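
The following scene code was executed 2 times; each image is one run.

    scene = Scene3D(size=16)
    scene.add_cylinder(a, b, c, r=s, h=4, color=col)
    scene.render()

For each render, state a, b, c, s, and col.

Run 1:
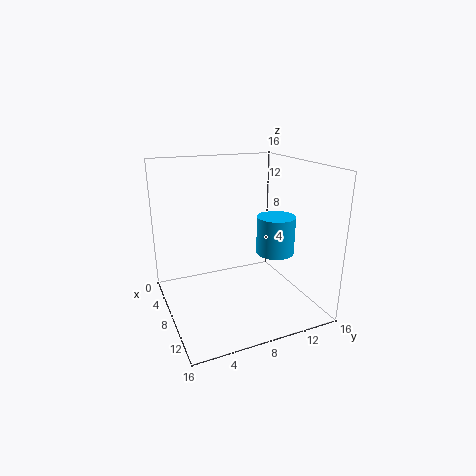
a = 11; b = 11; c = 7; s = 2; col = 'deepskyblue'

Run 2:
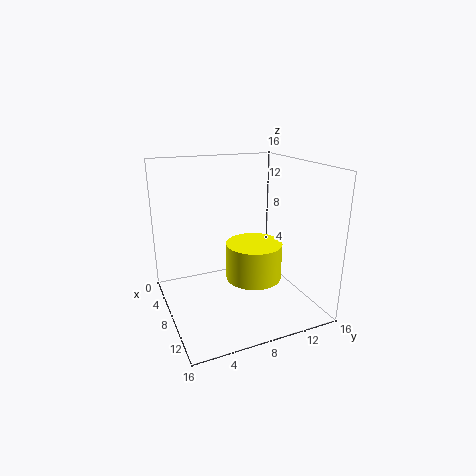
a = 10; b = 9; c = 4; s = 3; col = 'yellow'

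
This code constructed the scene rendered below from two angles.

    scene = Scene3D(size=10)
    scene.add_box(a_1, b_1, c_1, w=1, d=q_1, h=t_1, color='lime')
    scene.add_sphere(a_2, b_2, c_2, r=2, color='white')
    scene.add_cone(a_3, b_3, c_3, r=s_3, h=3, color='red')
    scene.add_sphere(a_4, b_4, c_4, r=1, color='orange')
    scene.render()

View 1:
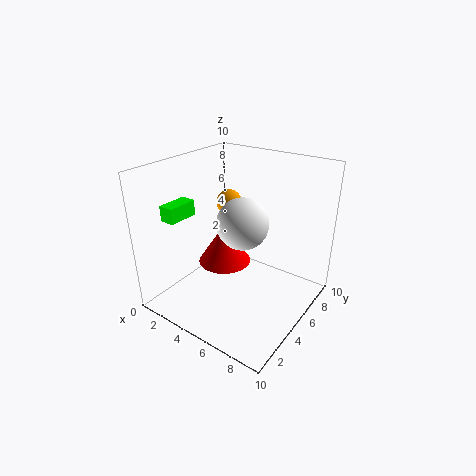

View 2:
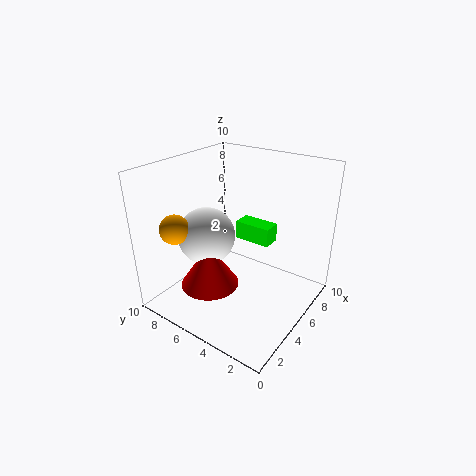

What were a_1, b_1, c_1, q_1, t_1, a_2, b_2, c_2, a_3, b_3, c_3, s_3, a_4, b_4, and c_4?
a_1 = 2, b_1 = 1, c_1 = 7, q_1 = 2, t_1 = 1, a_2 = 4, b_2 = 7, c_2 = 5, a_3 = 3, b_3 = 6, c_3 = 2, s_3 = 2, a_4 = 2, b_4 = 8, c_4 = 6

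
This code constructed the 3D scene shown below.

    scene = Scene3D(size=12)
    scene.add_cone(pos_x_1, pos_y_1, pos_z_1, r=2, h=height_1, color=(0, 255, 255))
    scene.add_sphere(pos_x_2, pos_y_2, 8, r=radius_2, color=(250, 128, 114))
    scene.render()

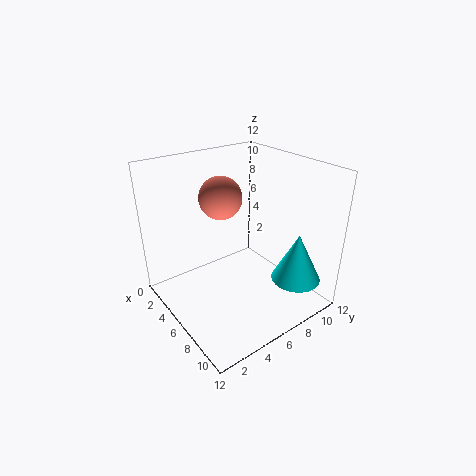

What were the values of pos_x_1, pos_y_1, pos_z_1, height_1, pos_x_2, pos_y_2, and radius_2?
pos_x_1 = 10
pos_y_1 = 9
pos_z_1 = 3
height_1 = 4
pos_x_2 = 2
pos_y_2 = 7
radius_2 = 2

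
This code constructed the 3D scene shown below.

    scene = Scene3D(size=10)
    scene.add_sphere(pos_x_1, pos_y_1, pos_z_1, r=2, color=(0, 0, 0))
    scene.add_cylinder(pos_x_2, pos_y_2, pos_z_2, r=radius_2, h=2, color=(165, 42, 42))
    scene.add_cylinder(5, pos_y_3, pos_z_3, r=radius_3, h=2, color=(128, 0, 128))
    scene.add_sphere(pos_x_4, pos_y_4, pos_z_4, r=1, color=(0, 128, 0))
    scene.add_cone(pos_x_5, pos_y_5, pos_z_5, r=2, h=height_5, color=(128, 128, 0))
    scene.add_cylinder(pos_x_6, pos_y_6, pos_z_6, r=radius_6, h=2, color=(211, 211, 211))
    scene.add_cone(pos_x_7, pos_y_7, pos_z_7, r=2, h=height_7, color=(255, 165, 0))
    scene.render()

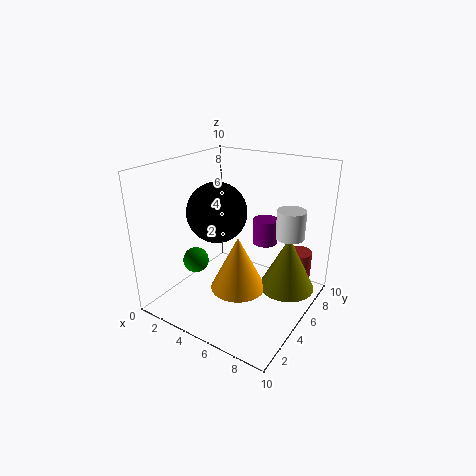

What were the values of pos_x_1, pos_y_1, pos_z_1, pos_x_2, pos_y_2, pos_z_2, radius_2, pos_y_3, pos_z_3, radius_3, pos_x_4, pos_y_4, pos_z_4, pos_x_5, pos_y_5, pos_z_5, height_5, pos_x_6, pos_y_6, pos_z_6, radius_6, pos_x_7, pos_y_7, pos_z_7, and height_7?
pos_x_1 = 4
pos_y_1 = 4
pos_z_1 = 7
pos_x_2 = 8
pos_y_2 = 9
pos_z_2 = 1
radius_2 = 1
pos_y_3 = 9
pos_z_3 = 3
radius_3 = 1
pos_x_4 = 1
pos_y_4 = 5
pos_z_4 = 2
pos_x_5 = 8
pos_y_5 = 7
pos_z_5 = 1
height_5 = 4
pos_x_6 = 8
pos_y_6 = 7
pos_z_6 = 5
radius_6 = 1
pos_x_7 = 5
pos_y_7 = 5
pos_z_7 = 1
height_7 = 4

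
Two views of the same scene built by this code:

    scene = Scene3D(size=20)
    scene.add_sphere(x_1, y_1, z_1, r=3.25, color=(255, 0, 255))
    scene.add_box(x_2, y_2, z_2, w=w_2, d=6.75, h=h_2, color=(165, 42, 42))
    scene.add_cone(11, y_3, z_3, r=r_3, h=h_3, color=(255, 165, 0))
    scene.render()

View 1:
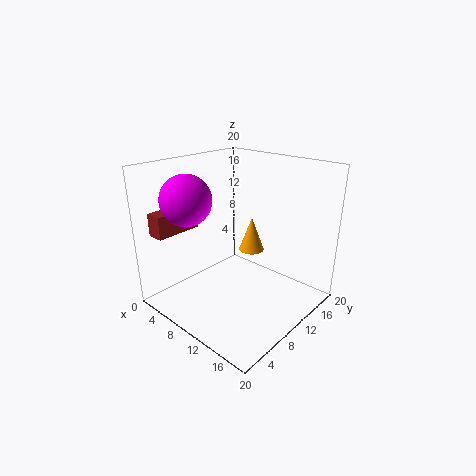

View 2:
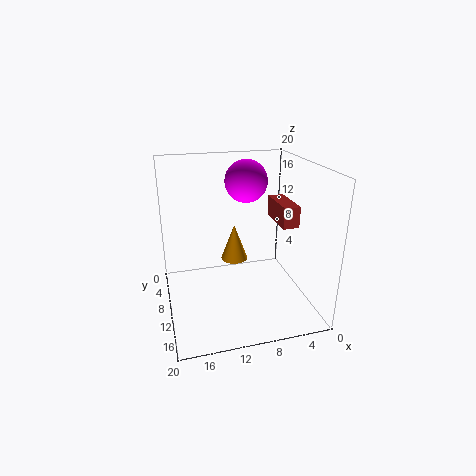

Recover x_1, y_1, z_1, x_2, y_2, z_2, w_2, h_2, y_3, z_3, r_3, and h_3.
x_1 = 7
y_1 = 3.75
z_1 = 16.25
x_2 = 0.25
y_2 = 2.25
z_2 = 10
w_2 = 2.5
h_2 = 3.25
y_3 = 11.75
z_3 = 8
r_3 = 1.75
h_3 = 4.75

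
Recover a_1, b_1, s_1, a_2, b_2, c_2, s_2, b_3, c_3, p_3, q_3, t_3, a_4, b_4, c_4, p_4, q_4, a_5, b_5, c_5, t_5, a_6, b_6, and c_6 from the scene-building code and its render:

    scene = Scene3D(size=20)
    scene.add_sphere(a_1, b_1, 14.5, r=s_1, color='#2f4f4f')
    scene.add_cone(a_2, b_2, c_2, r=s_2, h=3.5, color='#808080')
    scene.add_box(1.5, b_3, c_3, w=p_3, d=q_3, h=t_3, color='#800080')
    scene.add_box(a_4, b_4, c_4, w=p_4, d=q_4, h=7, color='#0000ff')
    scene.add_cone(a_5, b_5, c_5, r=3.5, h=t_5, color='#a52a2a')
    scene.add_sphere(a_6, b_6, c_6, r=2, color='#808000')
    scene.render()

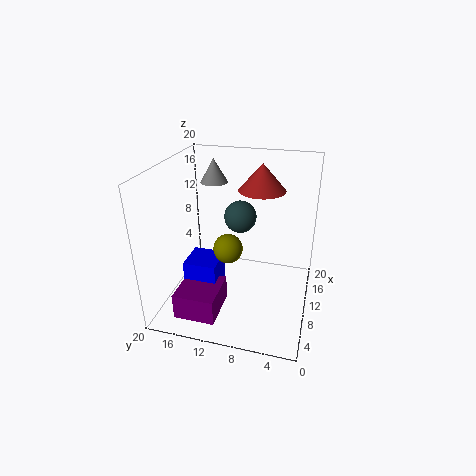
a_1 = 7.5, b_1 = 9, s_1 = 2, a_2 = 15, b_2 = 15, c_2 = 16, s_2 = 2, b_3 = 11, c_3 = 1.5, p_3 = 6, q_3 = 5.5, t_3 = 3.5, a_4 = 5.5, b_4 = 12, c_4 = 0.5, p_4 = 4.5, q_4 = 4.5, a_5 = 16, b_5 = 8, c_5 = 15, t_5 = 4, a_6 = 8.5, b_6 = 11, c_6 = 9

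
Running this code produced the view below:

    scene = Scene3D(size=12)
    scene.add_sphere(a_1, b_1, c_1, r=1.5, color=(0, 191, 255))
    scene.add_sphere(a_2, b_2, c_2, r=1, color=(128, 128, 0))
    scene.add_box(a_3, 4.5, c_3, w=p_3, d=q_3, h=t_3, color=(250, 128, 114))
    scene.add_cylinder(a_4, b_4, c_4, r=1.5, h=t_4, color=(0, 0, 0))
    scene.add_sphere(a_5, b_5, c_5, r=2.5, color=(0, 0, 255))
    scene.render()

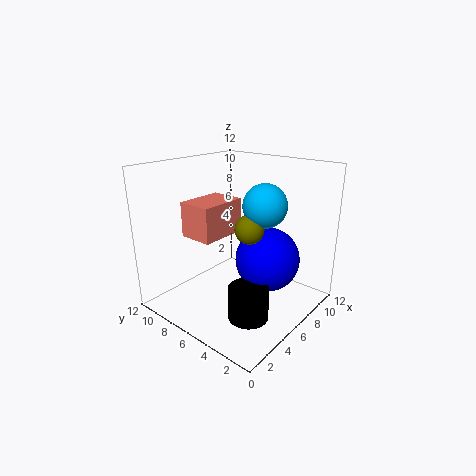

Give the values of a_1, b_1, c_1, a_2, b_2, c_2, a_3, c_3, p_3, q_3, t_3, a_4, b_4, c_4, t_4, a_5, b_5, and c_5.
a_1 = 4, b_1 = 2, c_1 = 10, a_2 = 3, b_2 = 2.5, c_2 = 8.5, a_3 = 1, c_3 = 7.5, p_3 = 3.5, q_3 = 2.5, t_3 = 2.5, a_4 = 3, b_4 = 2.5, c_4 = 1.5, t_4 = 2.5, a_5 = 6, b_5 = 3, c_5 = 5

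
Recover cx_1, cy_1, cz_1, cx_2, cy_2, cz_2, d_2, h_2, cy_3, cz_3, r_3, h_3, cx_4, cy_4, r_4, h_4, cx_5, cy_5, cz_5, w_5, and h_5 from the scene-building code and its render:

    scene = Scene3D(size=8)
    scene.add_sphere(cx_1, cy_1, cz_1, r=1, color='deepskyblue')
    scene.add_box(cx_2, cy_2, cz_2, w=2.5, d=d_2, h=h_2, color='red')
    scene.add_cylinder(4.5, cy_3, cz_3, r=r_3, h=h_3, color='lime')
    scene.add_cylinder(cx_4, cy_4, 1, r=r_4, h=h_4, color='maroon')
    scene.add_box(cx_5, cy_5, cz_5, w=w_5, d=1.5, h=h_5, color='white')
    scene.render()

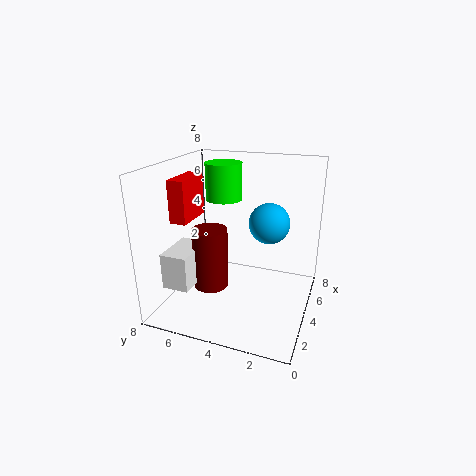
cx_1 = 3
cy_1 = 2
cz_1 = 5.5
cx_2 = 3.5
cy_2 = 7
cz_2 = 4.5
d_2 = 1
h_2 = 2.5
cy_3 = 5
cz_3 = 6
r_3 = 1
h_3 = 2
cx_4 = 3.5
cy_4 = 5.5
r_4 = 1
h_4 = 3.5
cx_5 = 1.5
cy_5 = 6
cz_5 = 1.5
w_5 = 2.5
h_5 = 2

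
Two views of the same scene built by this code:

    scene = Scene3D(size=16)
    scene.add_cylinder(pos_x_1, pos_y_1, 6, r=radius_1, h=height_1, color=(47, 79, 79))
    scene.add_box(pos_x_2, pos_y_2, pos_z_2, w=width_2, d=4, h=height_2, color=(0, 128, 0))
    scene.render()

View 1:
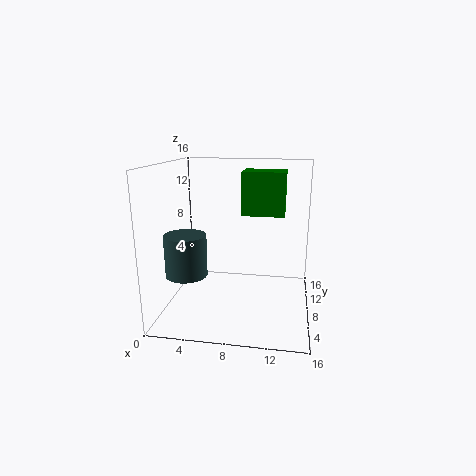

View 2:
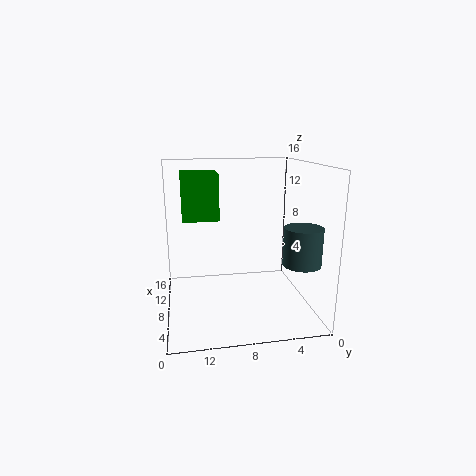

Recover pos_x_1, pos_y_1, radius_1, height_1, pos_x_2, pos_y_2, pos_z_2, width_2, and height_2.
pos_x_1 = 4
pos_y_1 = 2
radius_1 = 2
height_1 = 4
pos_x_2 = 8
pos_y_2 = 10
pos_z_2 = 10
width_2 = 5
height_2 = 5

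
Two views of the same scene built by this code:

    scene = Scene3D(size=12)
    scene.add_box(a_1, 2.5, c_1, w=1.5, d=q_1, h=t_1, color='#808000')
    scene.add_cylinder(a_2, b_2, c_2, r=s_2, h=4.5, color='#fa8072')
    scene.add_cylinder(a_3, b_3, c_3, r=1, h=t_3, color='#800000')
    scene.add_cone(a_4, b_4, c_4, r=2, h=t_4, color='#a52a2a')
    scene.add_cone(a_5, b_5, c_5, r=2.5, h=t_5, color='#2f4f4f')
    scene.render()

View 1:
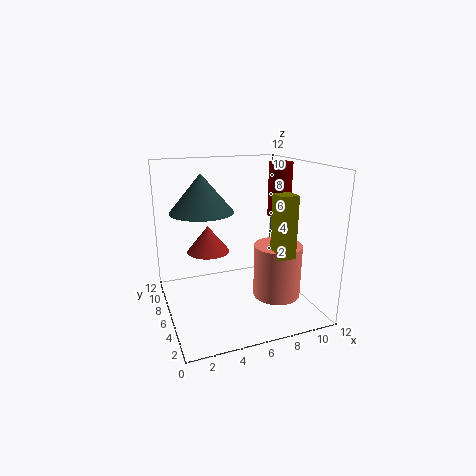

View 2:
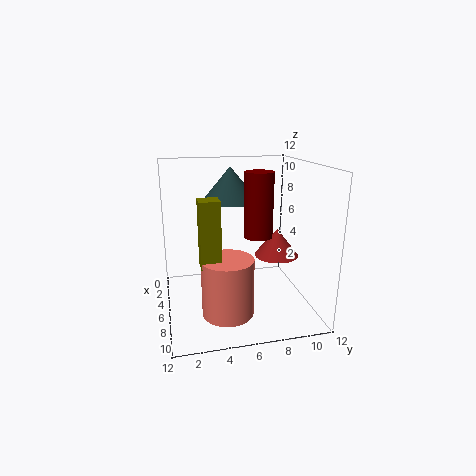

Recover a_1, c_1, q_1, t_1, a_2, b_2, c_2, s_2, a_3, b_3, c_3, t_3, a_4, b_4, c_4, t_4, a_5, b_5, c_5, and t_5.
a_1 = 8; c_1 = 5; q_1 = 1.5; t_1 = 5; a_2 = 9; b_2 = 4.5; c_2 = 1; s_2 = 2; a_3 = 10; b_3 = 6.5; c_3 = 7.5; t_3 = 4.5; a_4 = 4.5; b_4 = 10; c_4 = 3.5; t_4 = 2.5; a_5 = 3; b_5 = 6; c_5 = 8.5; t_5 = 3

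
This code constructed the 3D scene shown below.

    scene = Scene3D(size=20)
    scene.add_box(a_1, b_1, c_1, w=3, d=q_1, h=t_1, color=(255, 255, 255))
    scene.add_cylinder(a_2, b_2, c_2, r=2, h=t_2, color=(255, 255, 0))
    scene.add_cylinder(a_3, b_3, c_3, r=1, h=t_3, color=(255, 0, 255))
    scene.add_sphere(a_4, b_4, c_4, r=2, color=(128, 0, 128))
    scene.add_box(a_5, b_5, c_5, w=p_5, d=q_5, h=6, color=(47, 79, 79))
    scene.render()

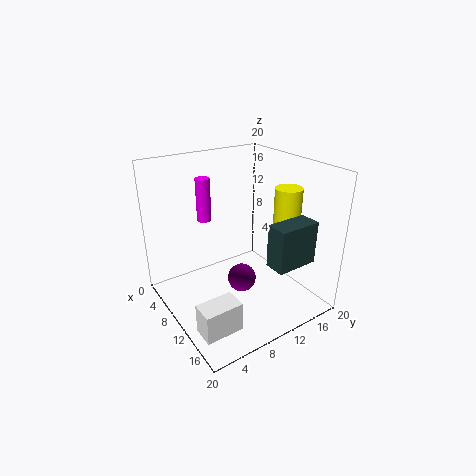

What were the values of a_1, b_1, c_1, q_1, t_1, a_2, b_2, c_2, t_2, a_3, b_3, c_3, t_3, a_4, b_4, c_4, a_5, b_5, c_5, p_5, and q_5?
a_1 = 14, b_1 = 1, c_1 = 1, q_1 = 5, t_1 = 4, a_2 = 11, b_2 = 18, c_2 = 9, t_2 = 7, a_3 = 6, b_3 = 7, c_3 = 12, t_3 = 6, a_4 = 11, b_4 = 10, c_4 = 4, a_5 = 14, b_5 = 12, c_5 = 7, p_5 = 3, q_5 = 6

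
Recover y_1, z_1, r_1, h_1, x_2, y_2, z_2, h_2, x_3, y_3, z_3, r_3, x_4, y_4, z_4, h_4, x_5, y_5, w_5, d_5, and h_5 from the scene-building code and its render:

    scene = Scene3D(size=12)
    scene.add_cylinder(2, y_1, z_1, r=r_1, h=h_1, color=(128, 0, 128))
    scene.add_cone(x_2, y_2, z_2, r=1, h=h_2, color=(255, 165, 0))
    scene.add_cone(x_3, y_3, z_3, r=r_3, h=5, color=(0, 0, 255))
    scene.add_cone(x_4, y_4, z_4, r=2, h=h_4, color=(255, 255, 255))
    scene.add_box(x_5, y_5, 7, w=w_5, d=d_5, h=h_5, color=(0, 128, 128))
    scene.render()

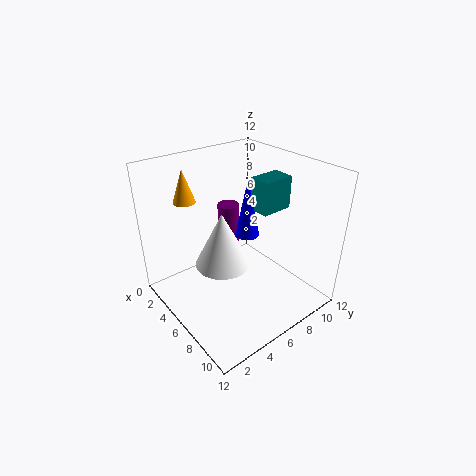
y_1 = 8, z_1 = 1, r_1 = 1, h_1 = 6, x_2 = 1, y_2 = 4, z_2 = 8, h_2 = 3, x_3 = 6, y_3 = 7, z_3 = 6, r_3 = 1, x_4 = 8, y_4 = 3, z_4 = 6, h_4 = 4, x_5 = 4, y_5 = 9, w_5 = 2, d_5 = 3, h_5 = 3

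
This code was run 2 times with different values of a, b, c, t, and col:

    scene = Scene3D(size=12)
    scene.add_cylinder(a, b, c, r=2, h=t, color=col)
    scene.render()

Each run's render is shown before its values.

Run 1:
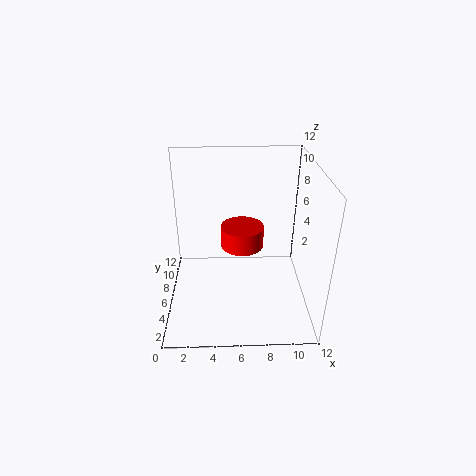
a = 6.5, b = 9, c = 3.5, t = 2, col = 'red'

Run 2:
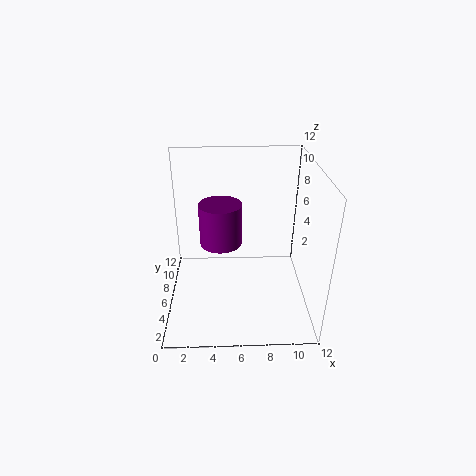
a = 4.5, b = 9.5, c = 3.5, t = 4, col = 'purple'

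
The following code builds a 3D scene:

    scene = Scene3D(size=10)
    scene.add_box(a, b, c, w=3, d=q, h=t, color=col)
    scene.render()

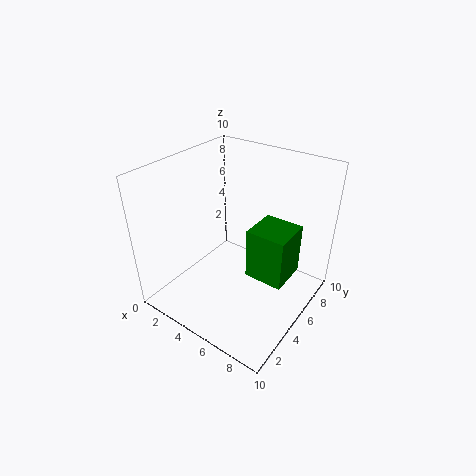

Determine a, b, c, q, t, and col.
a = 5; b = 6; c = 1; q = 3; t = 4; col = 'green'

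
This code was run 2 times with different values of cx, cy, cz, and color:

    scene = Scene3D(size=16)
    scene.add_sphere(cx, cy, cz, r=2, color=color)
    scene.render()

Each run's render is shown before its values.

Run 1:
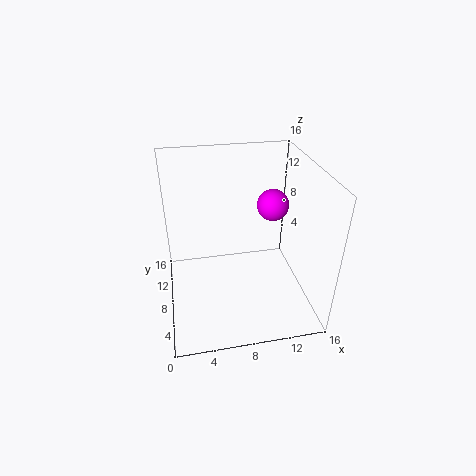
cx = 13.5, cy = 13, cz = 9, color = 'magenta'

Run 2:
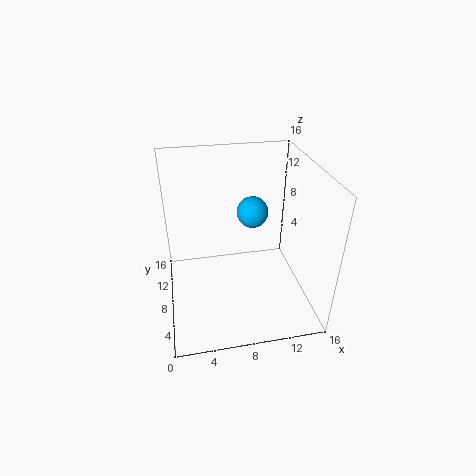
cx = 11, cy = 13.5, cz = 8, color = 'deepskyblue'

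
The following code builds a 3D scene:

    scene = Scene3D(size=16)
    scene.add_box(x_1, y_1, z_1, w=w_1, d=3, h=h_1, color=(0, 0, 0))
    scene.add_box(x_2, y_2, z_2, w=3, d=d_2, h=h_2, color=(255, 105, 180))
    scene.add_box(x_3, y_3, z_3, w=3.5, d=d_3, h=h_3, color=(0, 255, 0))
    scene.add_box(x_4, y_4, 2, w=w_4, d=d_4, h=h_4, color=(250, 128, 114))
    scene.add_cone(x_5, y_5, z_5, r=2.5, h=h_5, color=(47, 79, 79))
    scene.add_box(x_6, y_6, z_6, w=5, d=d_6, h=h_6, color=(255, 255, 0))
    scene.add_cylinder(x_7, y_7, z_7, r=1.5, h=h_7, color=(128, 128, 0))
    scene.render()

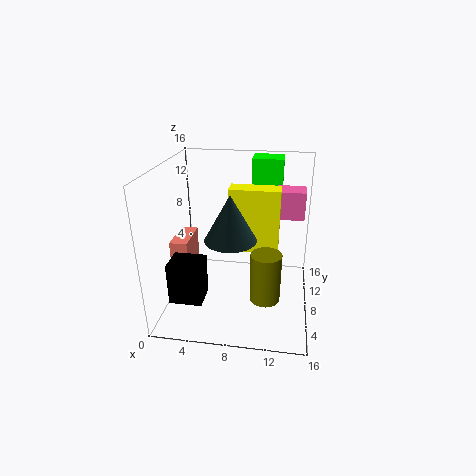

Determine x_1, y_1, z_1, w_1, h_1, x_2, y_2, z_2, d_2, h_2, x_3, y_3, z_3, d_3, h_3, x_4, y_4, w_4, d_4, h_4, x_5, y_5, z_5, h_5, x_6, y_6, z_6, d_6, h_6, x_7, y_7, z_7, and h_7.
x_1 = 1.5
y_1 = 2.5
z_1 = 2.5
w_1 = 3.5
h_1 = 4.5
x_2 = 12
y_2 = 8
z_2 = 10.5
d_2 = 2.5
h_2 = 3
x_3 = 9
y_3 = 11.5
z_3 = 12
d_3 = 3
h_3 = 4
x_4 = 0.5
y_4 = 6.5
w_4 = 2
d_4 = 4.5
h_4 = 5.5
x_5 = 8
y_5 = 3.5
z_5 = 10
h_5 = 4.5
x_6 = 7.5
y_6 = 5
z_6 = 8
d_6 = 2
h_6 = 6.5
x_7 = 11.5
y_7 = 3
z_7 = 4
h_7 = 5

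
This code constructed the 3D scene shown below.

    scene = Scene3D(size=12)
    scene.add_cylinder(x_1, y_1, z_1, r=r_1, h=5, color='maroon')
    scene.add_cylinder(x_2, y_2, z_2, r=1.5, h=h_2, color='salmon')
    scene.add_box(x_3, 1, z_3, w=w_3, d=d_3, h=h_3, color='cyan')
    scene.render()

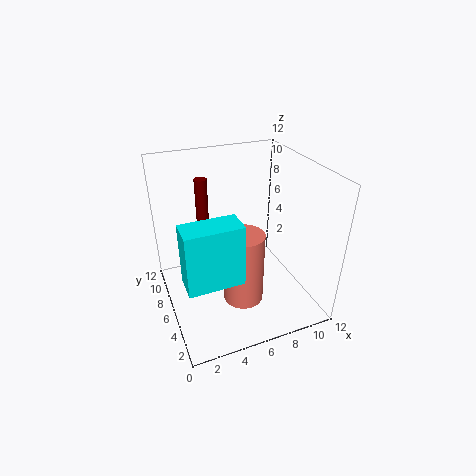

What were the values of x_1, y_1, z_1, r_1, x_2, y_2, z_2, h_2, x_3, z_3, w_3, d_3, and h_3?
x_1 = 3.5, y_1 = 7.5, z_1 = 6, r_1 = 0.5, x_2 = 5, y_2 = 2.5, z_2 = 3, h_2 = 5.5, x_3 = 0.5, z_3 = 5.5, w_3 = 4, d_3 = 2, h_3 = 4.5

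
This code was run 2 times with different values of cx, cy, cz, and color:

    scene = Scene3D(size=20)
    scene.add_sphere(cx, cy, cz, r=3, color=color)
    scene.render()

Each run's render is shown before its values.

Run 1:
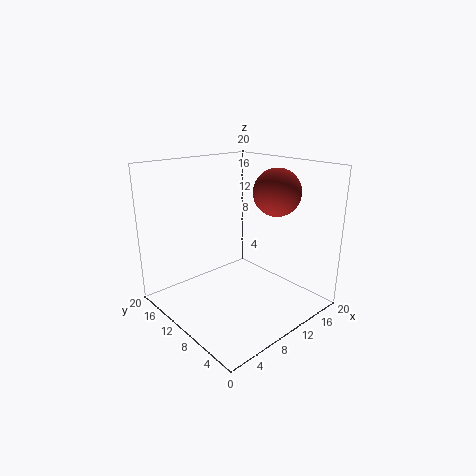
cx = 12
cy = 5
cz = 17
color = 'brown'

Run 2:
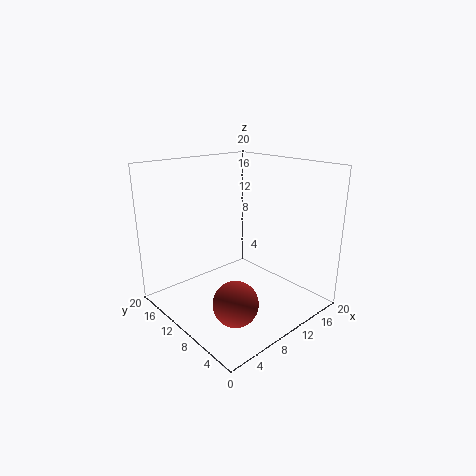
cx = 6
cy = 6
cz = 3
color = 'brown'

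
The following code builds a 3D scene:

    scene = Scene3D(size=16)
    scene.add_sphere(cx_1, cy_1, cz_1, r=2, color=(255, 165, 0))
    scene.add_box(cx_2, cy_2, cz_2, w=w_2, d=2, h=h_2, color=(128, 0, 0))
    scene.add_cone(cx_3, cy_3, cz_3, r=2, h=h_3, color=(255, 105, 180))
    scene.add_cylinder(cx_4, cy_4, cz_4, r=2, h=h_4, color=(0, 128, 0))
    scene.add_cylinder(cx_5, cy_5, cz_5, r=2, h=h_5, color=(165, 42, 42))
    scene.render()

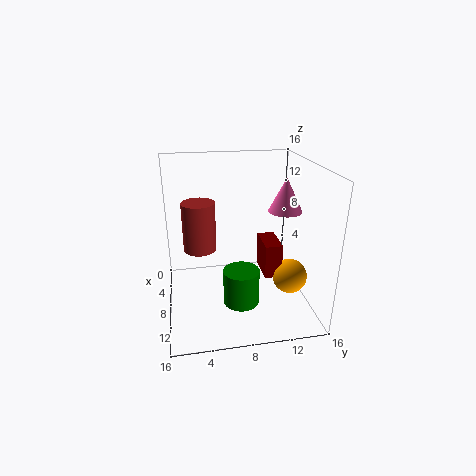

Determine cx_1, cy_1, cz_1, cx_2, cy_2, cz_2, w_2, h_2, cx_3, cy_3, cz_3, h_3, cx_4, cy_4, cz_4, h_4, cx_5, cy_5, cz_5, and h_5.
cx_1 = 9; cy_1 = 14; cz_1 = 3; cx_2 = 5; cy_2 = 11; cz_2 = 3; w_2 = 4; h_2 = 4; cx_3 = 6; cy_3 = 14; cz_3 = 10; h_3 = 4; cx_4 = 10; cy_4 = 8; cz_4 = 1; h_4 = 4; cx_5 = 4; cy_5 = 4; cz_5 = 5; h_5 = 6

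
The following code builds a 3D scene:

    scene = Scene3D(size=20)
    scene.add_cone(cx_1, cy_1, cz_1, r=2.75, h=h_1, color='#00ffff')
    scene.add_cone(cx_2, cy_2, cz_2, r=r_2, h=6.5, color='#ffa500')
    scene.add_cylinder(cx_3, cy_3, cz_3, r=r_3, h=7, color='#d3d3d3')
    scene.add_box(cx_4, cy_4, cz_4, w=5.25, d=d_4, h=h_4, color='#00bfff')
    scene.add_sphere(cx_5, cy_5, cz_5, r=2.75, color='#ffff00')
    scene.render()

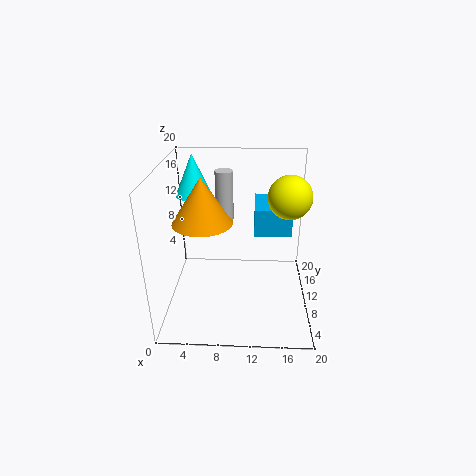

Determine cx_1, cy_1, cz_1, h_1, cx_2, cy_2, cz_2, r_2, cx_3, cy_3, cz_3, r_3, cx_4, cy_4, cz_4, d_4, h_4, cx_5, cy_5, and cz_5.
cx_1 = 3; cy_1 = 16.5; cz_1 = 13.75; h_1 = 6.25; cx_2 = 5; cy_2 = 11; cz_2 = 11.75; r_2 = 4.25; cx_3 = 8; cy_3 = 12.5; cz_3 = 11.75; r_3 = 1.25; cx_4 = 12.25; cy_4 = 11; cz_4 = 9.75; d_4 = 6.5; h_4 = 4; cx_5 = 16.5; cy_5 = 8.25; cz_5 = 16.75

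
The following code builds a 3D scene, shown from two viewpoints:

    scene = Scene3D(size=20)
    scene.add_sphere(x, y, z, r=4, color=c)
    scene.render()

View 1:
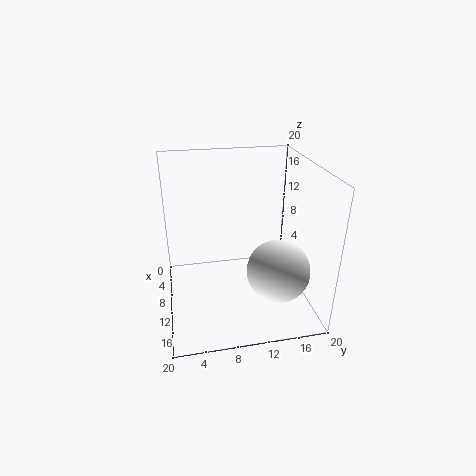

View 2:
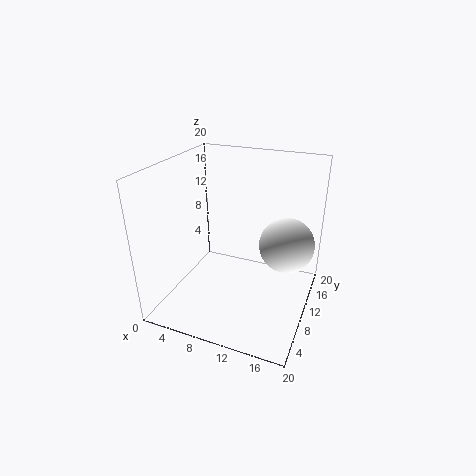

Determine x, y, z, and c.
x = 16; y = 14; z = 8; c = 'white'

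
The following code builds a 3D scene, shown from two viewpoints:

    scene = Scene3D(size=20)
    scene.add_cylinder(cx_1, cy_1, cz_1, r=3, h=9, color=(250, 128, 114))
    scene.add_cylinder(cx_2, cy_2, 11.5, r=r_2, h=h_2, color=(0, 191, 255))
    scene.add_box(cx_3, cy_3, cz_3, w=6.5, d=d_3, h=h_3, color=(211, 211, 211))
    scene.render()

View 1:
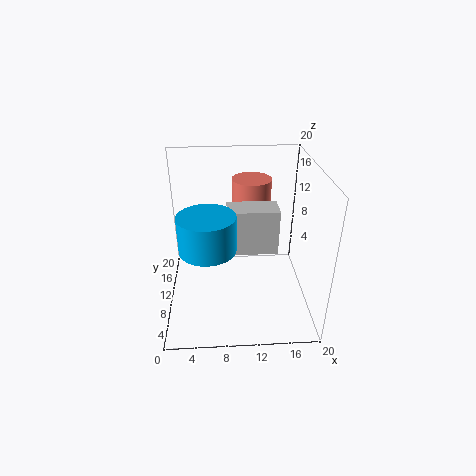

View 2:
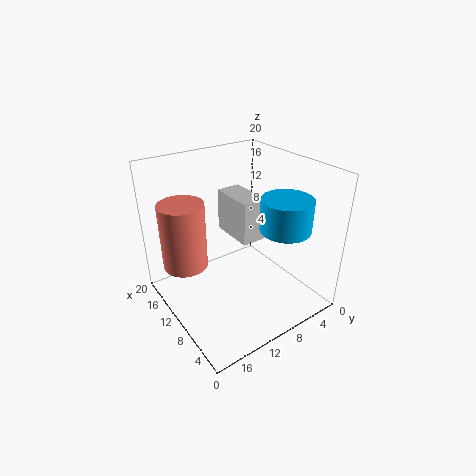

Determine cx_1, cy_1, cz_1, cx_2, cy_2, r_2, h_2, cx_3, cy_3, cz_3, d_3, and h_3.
cx_1 = 12.5, cy_1 = 17, cz_1 = 7, cx_2 = 6, cy_2 = 5, r_2 = 3.5, h_2 = 4.5, cx_3 = 8.5, cy_3 = 6.5, cz_3 = 9.5, d_3 = 3.5, h_3 = 6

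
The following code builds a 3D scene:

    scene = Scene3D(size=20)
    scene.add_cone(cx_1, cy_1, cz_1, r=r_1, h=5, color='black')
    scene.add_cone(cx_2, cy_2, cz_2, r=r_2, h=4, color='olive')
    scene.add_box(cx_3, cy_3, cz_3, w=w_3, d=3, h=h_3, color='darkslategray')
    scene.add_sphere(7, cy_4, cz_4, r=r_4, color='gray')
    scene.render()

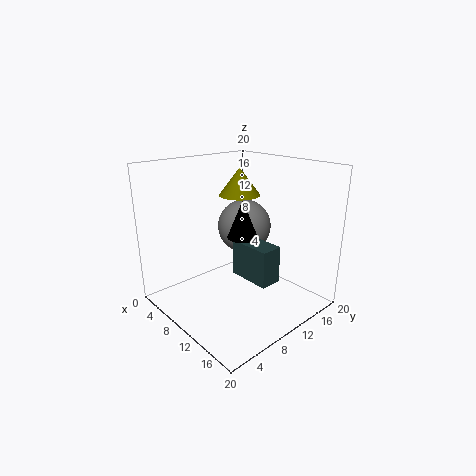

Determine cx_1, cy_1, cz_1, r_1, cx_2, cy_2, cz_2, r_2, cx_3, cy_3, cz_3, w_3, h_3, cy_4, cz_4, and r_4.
cx_1 = 12
cy_1 = 9
cz_1 = 11
r_1 = 2
cx_2 = 7
cy_2 = 13
cz_2 = 15
r_2 = 3
cx_3 = 10
cy_3 = 9
cz_3 = 5
w_3 = 6
h_3 = 5
cy_4 = 14
cz_4 = 10
r_4 = 4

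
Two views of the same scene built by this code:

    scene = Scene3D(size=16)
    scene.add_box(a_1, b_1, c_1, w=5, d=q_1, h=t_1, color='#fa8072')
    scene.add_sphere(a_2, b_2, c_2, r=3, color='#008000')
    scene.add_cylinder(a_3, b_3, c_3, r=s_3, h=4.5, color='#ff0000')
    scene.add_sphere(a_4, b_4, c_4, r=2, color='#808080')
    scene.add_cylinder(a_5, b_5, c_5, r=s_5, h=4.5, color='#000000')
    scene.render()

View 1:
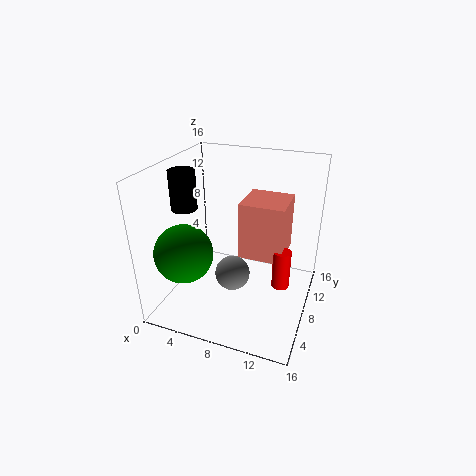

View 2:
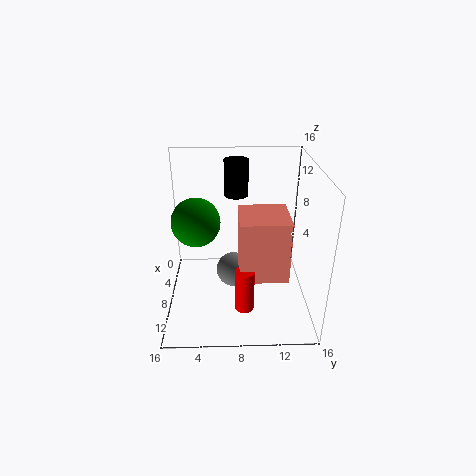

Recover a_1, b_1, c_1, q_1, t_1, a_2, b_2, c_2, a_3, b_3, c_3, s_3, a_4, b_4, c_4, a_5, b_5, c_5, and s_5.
a_1 = 8
b_1 = 8
c_1 = 5.5
q_1 = 5
t_1 = 6.5
a_2 = 4
b_2 = 3
c_2 = 8
a_3 = 13
b_3 = 8.5
c_3 = 2.5
s_3 = 1
a_4 = 7.5
b_4 = 7.5
c_4 = 3.5
a_5 = 1.5
b_5 = 8
c_5 = 10.5
s_5 = 1.5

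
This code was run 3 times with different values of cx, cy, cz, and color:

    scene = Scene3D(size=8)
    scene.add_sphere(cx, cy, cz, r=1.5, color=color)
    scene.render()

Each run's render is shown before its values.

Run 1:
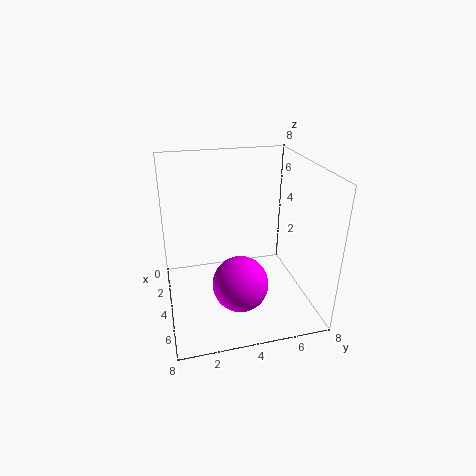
cx = 5.5; cy = 3.75; cz = 2; color = 'magenta'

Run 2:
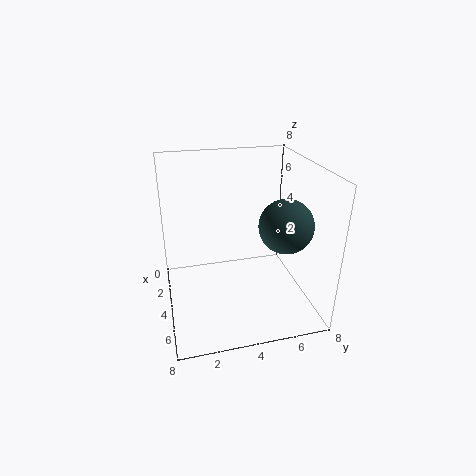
cx = 4.75; cy = 6.5; cz = 4.75; color = 'darkslategray'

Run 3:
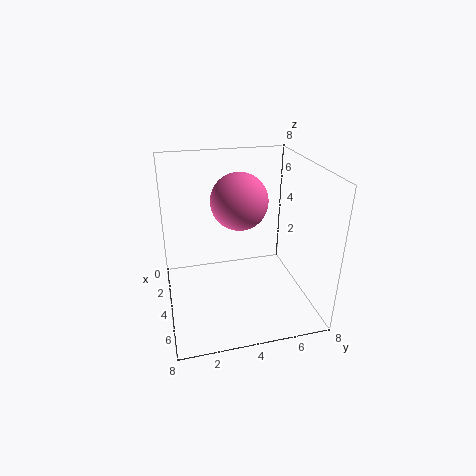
cx = 4.25; cy = 4; cz = 6.25; color = 'hotpink'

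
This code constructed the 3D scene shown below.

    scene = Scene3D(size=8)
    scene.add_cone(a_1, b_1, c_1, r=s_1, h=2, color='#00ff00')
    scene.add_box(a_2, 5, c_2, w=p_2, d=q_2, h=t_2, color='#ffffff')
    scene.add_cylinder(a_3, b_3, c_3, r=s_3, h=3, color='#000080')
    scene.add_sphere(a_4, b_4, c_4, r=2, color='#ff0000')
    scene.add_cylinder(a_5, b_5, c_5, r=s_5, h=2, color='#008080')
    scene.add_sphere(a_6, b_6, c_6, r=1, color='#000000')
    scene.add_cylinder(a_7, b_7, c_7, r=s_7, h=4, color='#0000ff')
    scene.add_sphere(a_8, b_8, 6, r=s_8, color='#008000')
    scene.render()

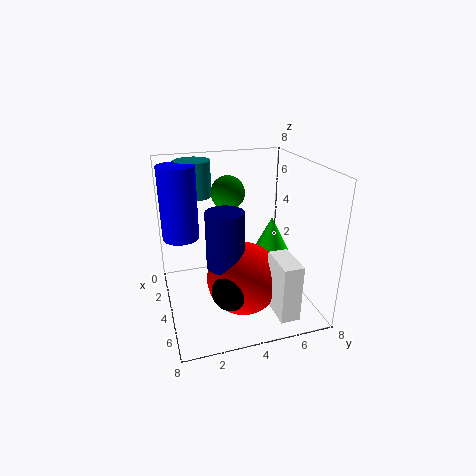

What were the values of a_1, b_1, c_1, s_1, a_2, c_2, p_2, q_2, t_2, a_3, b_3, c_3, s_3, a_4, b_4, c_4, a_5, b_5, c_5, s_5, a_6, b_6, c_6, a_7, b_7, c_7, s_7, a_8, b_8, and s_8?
a_1 = 4; b_1 = 6; c_1 = 3; s_1 = 1; a_2 = 6; c_2 = 1; p_2 = 2; q_2 = 1; t_2 = 3; a_3 = 5; b_3 = 3; c_3 = 3; s_3 = 1; a_4 = 5; b_4 = 4; c_4 = 2; a_5 = 2; b_5 = 2; c_5 = 6; s_5 = 1; a_6 = 6; b_6 = 3; c_6 = 2; a_7 = 3; b_7 = 1; c_7 = 4; s_7 = 1; a_8 = 2; b_8 = 4; s_8 = 1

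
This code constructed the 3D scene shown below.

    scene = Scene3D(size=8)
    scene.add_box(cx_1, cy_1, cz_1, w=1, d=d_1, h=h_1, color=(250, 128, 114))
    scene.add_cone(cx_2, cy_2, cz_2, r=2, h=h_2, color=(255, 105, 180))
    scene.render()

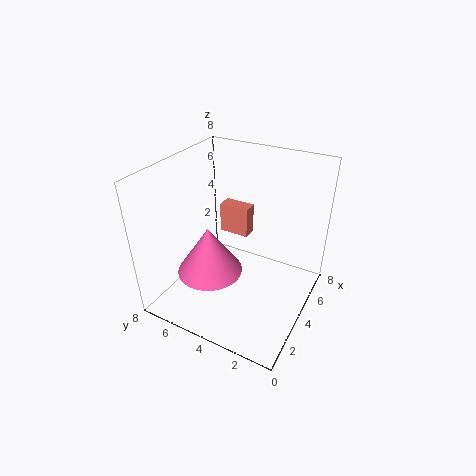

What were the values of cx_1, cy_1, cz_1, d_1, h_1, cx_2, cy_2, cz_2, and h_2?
cx_1 = 7; cy_1 = 5; cz_1 = 2; d_1 = 2; h_1 = 2; cx_2 = 4; cy_2 = 6; cz_2 = 1; h_2 = 3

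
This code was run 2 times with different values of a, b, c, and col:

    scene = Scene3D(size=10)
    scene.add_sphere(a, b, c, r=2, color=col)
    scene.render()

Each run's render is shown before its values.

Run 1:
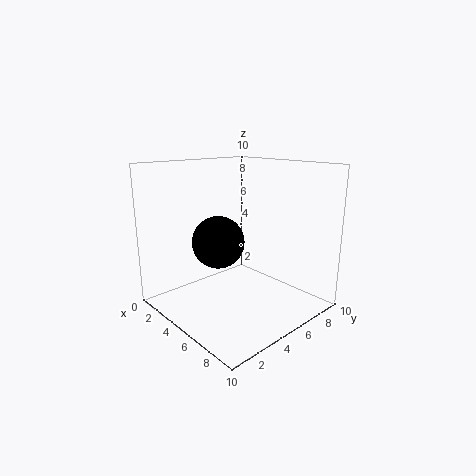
a = 2.5
b = 5.25
c = 4
col = 'black'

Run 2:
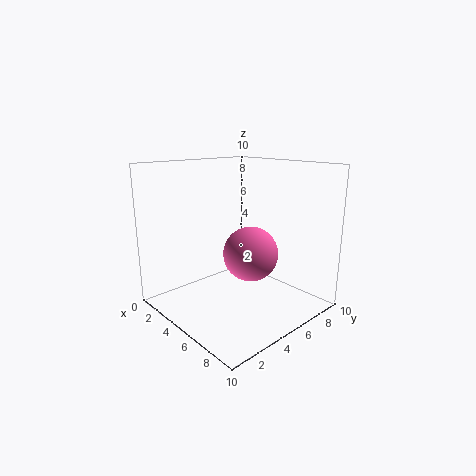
a = 5
b = 6.25
c = 3.5
col = 'hotpink'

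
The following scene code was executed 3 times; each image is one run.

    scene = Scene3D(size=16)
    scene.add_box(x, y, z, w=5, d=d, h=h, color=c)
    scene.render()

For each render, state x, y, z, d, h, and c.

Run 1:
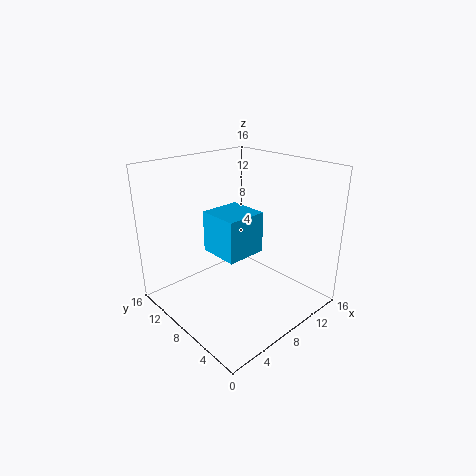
x = 7; y = 8; z = 5; d = 5; h = 5; c = 'deepskyblue'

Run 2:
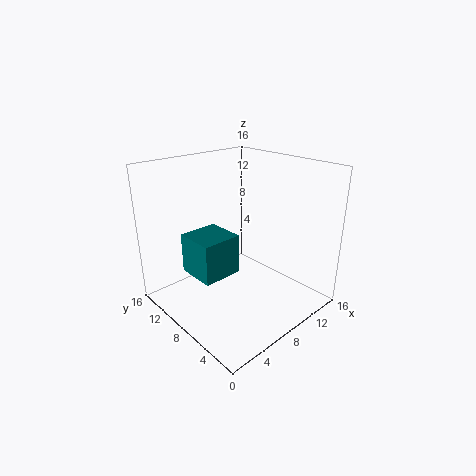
x = 5; y = 10; z = 2; d = 5; h = 5; c = 'teal'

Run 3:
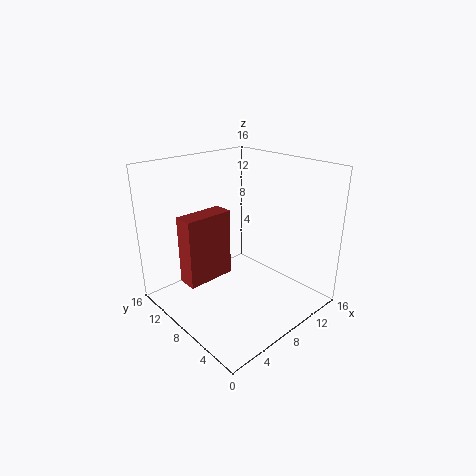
x = 1; y = 7; z = 5; d = 2; h = 7; c = 'brown'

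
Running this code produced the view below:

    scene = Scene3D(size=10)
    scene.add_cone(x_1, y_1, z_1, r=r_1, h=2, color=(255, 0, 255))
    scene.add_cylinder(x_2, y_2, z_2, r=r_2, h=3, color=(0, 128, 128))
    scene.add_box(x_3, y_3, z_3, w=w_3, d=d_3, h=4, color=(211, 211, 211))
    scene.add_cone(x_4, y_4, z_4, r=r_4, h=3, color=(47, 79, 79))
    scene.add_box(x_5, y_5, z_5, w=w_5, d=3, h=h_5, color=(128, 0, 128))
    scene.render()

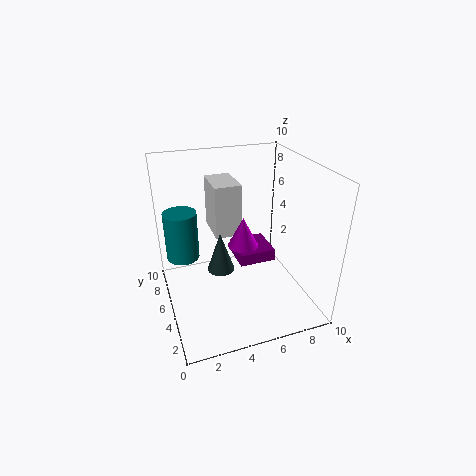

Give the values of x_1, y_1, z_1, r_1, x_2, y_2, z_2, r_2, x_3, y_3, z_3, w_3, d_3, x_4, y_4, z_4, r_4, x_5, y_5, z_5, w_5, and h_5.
x_1 = 5, y_1 = 4, z_1 = 5, r_1 = 1, x_2 = 1, y_2 = 4, z_2 = 5, r_2 = 1, x_3 = 4, y_3 = 7, z_3 = 4, w_3 = 2, d_3 = 3, x_4 = 4, y_4 = 6, z_4 = 2, r_4 = 1, x_5 = 6, y_5 = 7, z_5 = 1, w_5 = 3, h_5 = 1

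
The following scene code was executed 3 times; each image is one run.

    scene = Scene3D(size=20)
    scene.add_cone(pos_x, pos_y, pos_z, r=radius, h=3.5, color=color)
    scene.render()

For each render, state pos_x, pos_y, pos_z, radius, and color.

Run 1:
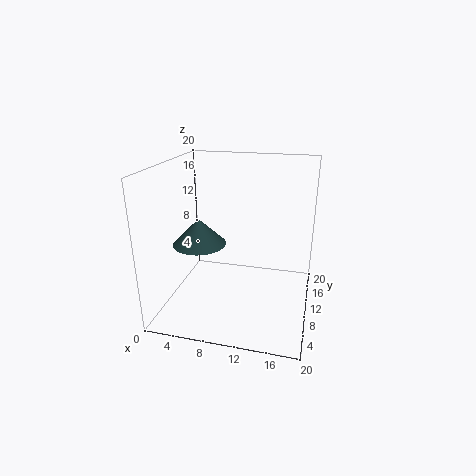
pos_x = 5.5, pos_y = 7, pos_z = 10, radius = 3.5, color = 'darkslategray'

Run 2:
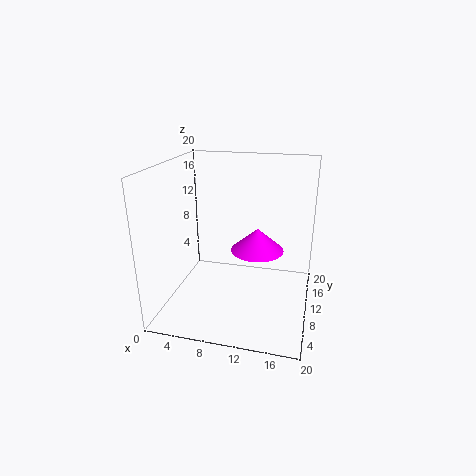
pos_x = 12, pos_y = 14, pos_z = 6.5, radius = 4, color = 'magenta'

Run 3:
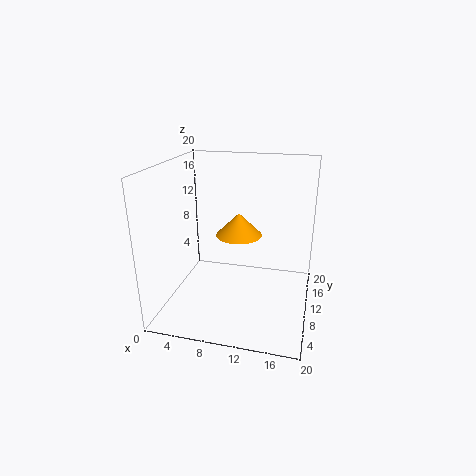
pos_x = 9, pos_y = 14.5, pos_z = 8.5, radius = 3.5, color = 'orange'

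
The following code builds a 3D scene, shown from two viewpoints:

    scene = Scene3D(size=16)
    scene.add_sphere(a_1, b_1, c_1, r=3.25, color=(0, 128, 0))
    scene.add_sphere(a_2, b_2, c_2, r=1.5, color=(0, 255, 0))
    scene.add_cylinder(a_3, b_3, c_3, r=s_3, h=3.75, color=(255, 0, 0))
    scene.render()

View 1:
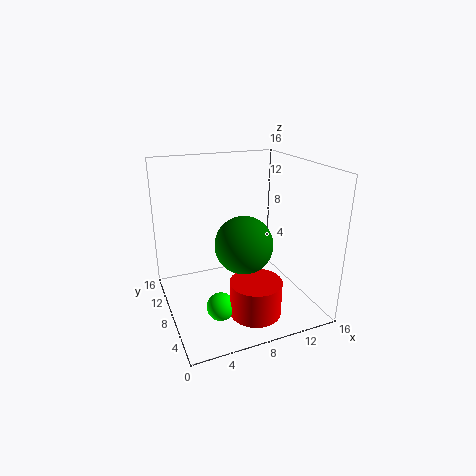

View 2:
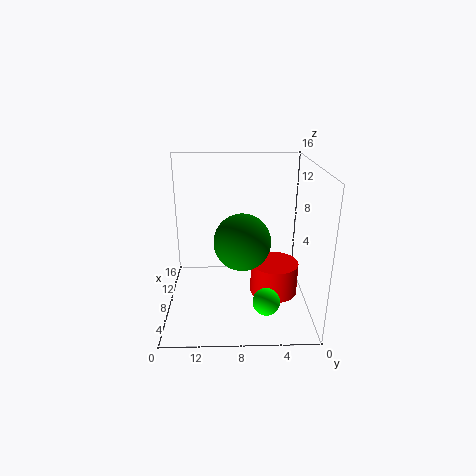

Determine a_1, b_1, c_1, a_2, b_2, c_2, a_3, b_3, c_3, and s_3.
a_1 = 8.5
b_1 = 7.5
c_1 = 7.25
a_2 = 4.75
b_2 = 5
c_2 = 1.75
a_3 = 8.25
b_3 = 3.75
c_3 = 1
s_3 = 2.75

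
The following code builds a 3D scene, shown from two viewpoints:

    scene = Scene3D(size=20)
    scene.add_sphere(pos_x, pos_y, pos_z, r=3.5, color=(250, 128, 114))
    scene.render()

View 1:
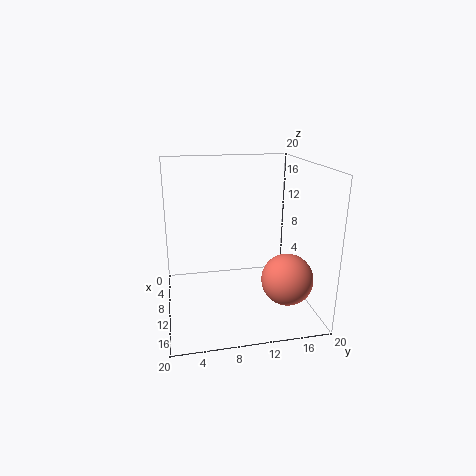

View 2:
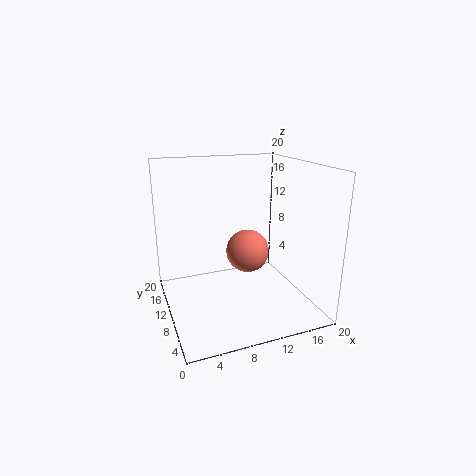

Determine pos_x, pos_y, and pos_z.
pos_x = 14, pos_y = 16, pos_z = 5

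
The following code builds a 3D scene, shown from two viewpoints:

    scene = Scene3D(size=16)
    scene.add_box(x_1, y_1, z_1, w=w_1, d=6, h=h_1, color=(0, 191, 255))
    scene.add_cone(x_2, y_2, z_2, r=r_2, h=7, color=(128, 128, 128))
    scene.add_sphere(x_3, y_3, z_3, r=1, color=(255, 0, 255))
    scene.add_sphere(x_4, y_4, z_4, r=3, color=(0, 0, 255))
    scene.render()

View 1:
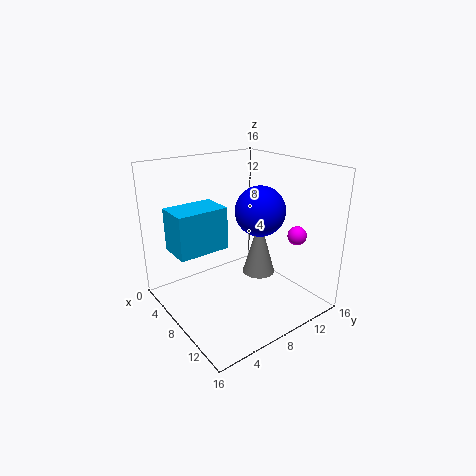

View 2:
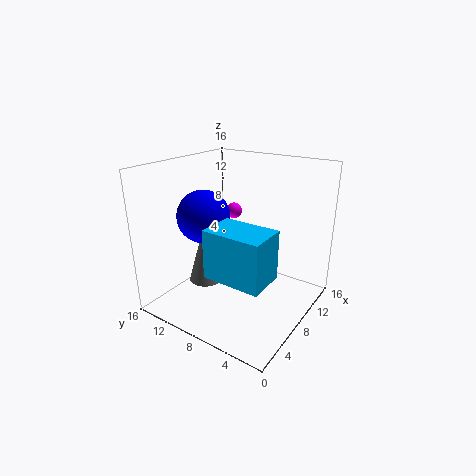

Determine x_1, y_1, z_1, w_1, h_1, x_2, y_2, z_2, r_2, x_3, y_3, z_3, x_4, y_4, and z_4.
x_1 = 2; y_1 = 2; z_1 = 6; w_1 = 4; h_1 = 5; x_2 = 7; y_2 = 12; z_2 = 2; r_2 = 2; x_3 = 13; y_3 = 12; z_3 = 9; x_4 = 7; y_4 = 12; z_4 = 10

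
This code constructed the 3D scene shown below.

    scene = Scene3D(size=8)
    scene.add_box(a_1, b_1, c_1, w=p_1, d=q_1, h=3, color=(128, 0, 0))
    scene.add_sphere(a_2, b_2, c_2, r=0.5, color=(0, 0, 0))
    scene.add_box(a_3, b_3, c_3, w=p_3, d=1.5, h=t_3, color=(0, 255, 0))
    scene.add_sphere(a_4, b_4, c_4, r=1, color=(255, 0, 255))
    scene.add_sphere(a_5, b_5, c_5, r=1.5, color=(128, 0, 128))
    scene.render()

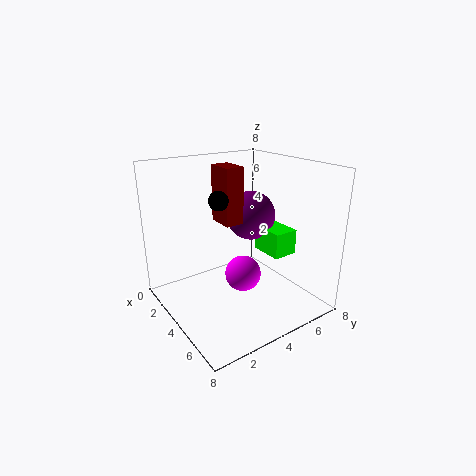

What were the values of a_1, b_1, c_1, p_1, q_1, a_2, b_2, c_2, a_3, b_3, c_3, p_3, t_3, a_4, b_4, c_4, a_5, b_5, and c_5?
a_1 = 3; b_1 = 3; c_1 = 5; p_1 = 1.5; q_1 = 1; a_2 = 4.5; b_2 = 2.5; c_2 = 6.5; a_3 = 3; b_3 = 6; c_3 = 2.5; p_3 = 2; t_3 = 1.5; a_4 = 4.5; b_4 = 4; c_4 = 2; a_5 = 2.5; b_5 = 6; c_5 = 4.5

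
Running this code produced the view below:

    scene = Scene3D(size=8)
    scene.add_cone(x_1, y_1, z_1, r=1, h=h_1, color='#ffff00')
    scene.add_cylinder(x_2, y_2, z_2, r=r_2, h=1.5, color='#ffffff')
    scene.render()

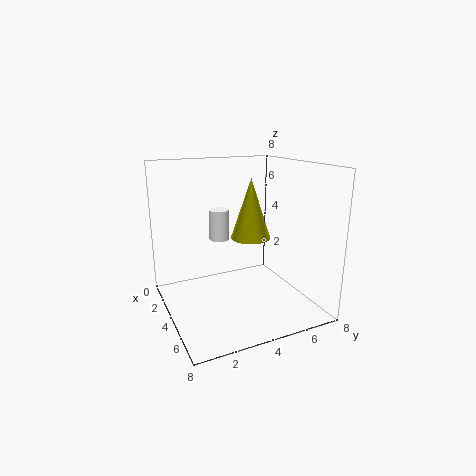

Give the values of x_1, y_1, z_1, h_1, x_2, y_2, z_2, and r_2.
x_1 = 5.5; y_1 = 4; z_1 = 4.5; h_1 = 3; x_2 = 5; y_2 = 2.5; z_2 = 4.5; r_2 = 0.5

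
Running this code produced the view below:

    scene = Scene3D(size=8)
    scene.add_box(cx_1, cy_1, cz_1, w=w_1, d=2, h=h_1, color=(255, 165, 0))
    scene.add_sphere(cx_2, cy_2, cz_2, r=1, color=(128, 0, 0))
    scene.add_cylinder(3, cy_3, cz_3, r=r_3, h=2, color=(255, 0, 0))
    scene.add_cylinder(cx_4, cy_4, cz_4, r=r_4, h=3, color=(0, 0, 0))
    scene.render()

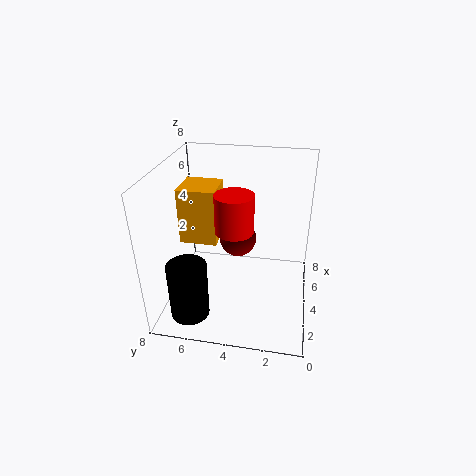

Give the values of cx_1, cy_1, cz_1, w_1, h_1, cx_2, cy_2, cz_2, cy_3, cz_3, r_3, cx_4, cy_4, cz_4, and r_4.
cx_1 = 3
cy_1 = 5
cz_1 = 4
w_1 = 2
h_1 = 3
cx_2 = 4
cy_2 = 4
cz_2 = 4
cy_3 = 4
cz_3 = 5
r_3 = 1
cx_4 = 1
cy_4 = 6
cz_4 = 1
r_4 = 1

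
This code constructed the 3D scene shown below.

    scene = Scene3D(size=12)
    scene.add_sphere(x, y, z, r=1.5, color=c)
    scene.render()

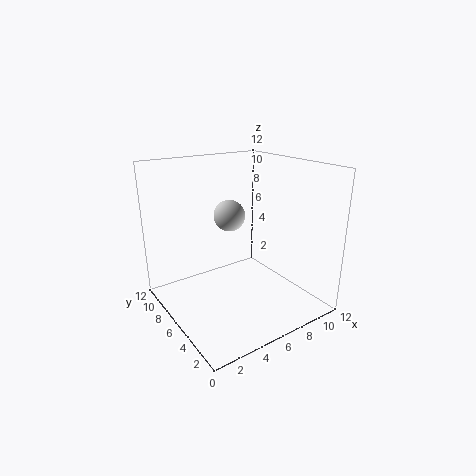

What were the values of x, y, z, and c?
x = 7.75
y = 10
z = 6.5
c = 'lightgray'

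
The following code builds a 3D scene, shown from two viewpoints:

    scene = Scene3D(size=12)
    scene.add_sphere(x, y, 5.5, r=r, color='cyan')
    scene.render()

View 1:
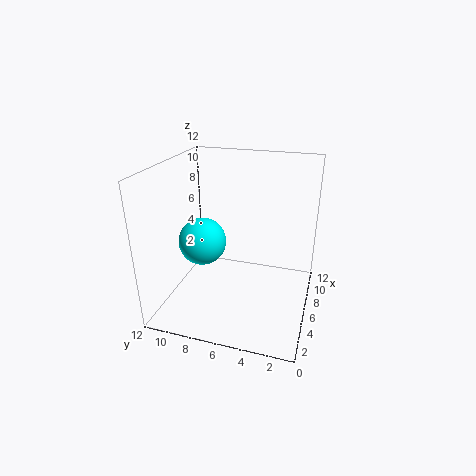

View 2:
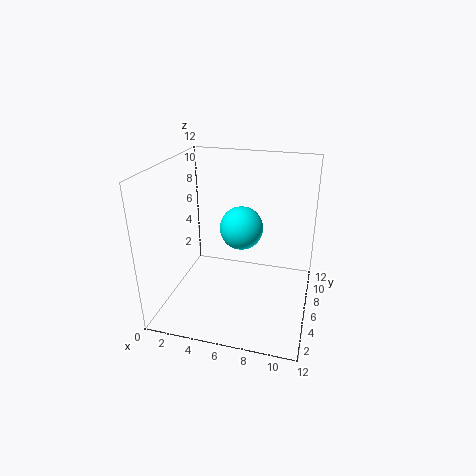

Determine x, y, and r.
x = 5.5
y = 9
r = 2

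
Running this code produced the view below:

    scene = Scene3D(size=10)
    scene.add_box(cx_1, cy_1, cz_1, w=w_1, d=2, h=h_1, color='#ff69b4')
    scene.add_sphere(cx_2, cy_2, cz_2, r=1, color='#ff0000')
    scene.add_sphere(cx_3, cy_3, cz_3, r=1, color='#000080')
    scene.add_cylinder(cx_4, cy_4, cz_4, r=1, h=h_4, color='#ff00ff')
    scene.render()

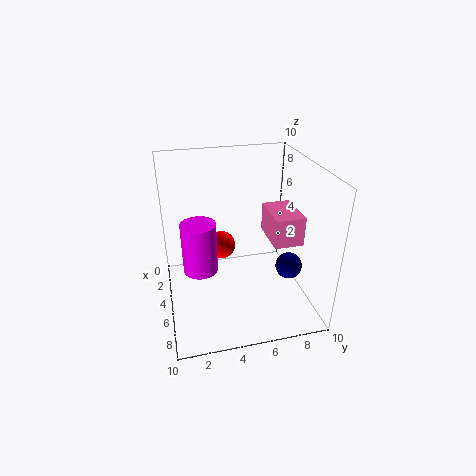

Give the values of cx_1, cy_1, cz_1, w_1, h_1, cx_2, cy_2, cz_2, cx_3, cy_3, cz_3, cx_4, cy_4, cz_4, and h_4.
cx_1 = 4, cy_1 = 7, cz_1 = 5, w_1 = 3, h_1 = 2, cx_2 = 4, cy_2 = 4, cz_2 = 4, cx_3 = 5, cy_3 = 9, cz_3 = 2, cx_4 = 8, cy_4 = 2, cz_4 = 5, h_4 = 3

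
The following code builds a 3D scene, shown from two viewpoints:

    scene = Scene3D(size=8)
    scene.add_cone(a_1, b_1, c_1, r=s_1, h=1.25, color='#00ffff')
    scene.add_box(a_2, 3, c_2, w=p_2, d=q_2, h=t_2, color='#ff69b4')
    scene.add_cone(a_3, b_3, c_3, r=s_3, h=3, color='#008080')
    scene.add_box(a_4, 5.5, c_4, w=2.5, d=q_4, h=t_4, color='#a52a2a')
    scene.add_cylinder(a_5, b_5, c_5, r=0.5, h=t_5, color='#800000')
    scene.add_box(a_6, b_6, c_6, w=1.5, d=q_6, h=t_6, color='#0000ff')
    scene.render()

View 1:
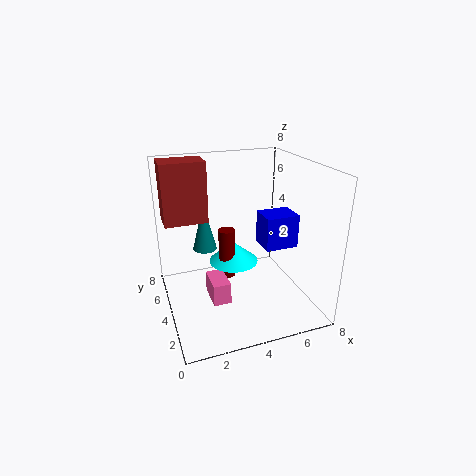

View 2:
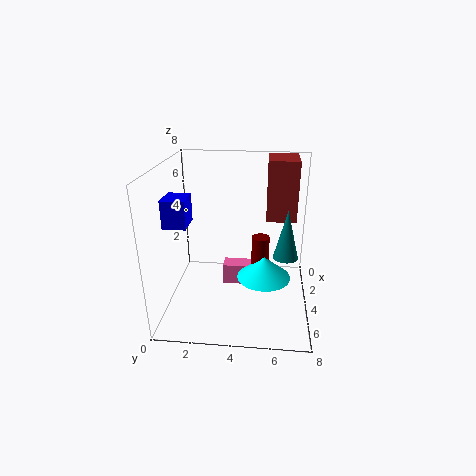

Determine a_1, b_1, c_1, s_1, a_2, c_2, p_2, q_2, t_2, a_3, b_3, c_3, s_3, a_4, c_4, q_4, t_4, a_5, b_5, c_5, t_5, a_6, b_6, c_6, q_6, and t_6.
a_1 = 4.25, b_1 = 5.5, c_1 = 1.75, s_1 = 1.5, a_2 = 2.25, c_2 = 0.5, p_2 = 1, q_2 = 1.75, t_2 = 1.25, a_3 = 2.75, b_3 = 6.75, c_3 = 2.25, s_3 = 0.75, a_4 = 0.25, c_4 = 4.5, q_4 = 1.75, t_4 = 3.5, a_5 = 3.75, b_5 = 5.25, c_5 = 1, t_5 = 3, a_6 = 4, b_6 = 0.25, c_6 = 5, q_6 = 1.25, t_6 = 1.5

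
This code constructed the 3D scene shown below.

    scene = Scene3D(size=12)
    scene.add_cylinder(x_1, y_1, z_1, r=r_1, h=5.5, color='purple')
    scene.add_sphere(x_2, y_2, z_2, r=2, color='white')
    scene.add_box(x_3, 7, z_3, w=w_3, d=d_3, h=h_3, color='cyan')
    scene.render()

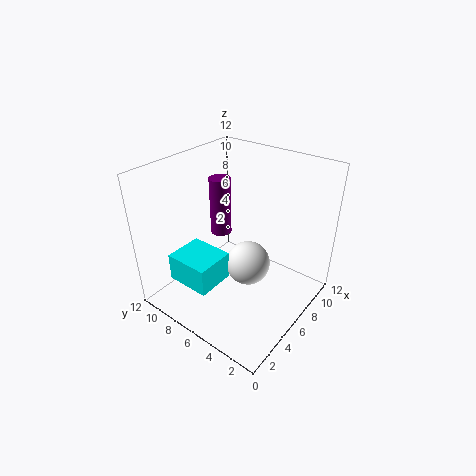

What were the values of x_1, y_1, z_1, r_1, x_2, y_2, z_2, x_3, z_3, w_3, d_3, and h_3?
x_1 = 8.5, y_1 = 10, z_1 = 4, r_1 = 1, x_2 = 7.5, y_2 = 6, z_2 = 2.5, x_3 = 2.5, z_3 = 1.5, w_3 = 3.5, d_3 = 4, h_3 = 2.5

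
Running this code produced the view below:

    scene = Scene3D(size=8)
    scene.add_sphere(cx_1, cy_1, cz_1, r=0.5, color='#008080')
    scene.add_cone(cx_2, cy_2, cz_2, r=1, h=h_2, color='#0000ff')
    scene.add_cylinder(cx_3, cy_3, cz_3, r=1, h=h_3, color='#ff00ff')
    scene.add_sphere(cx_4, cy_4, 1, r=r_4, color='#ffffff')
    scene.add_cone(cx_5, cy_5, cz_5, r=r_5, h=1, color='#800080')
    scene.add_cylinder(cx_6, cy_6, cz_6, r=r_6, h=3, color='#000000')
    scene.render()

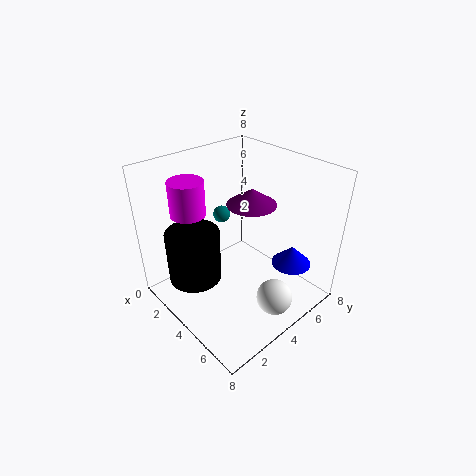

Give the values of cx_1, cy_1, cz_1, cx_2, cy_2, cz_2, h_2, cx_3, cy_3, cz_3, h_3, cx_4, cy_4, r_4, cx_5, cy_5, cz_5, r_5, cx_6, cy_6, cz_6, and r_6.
cx_1 = 2
cy_1 = 4.5
cz_1 = 4.5
cx_2 = 7
cy_2 = 5
cz_2 = 3.5
h_2 = 1
cx_3 = 1.5
cy_3 = 2.5
cz_3 = 5
h_3 = 2
cx_4 = 6.5
cy_4 = 4.5
r_4 = 1
cx_5 = 3
cy_5 = 6
cz_5 = 5
r_5 = 1.5
cx_6 = 2.5
cy_6 = 2
cz_6 = 1.5
r_6 = 1.5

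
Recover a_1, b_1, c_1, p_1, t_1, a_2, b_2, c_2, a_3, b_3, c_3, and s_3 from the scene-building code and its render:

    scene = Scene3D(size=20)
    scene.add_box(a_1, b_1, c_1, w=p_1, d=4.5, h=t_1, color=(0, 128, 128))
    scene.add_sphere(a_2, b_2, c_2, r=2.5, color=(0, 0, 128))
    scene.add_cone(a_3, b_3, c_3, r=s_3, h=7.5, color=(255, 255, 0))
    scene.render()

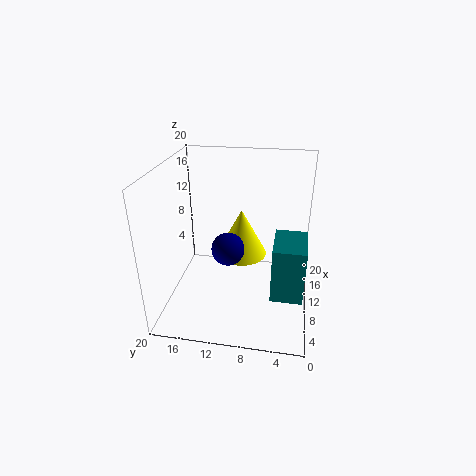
a_1 = 7, b_1 = 0.5, c_1 = 2, p_1 = 6.5, t_1 = 8, a_2 = 12.5, b_2 = 12, c_2 = 6.5, a_3 = 16, b_3 = 10.5, c_3 = 4, s_3 = 4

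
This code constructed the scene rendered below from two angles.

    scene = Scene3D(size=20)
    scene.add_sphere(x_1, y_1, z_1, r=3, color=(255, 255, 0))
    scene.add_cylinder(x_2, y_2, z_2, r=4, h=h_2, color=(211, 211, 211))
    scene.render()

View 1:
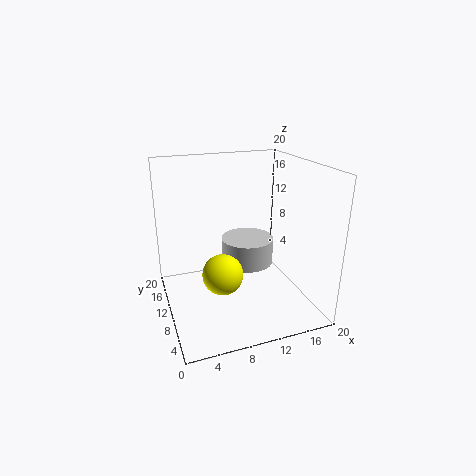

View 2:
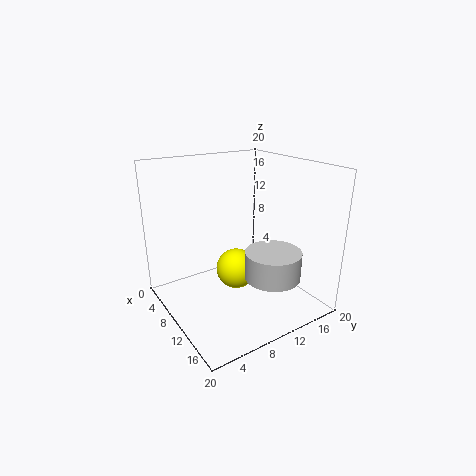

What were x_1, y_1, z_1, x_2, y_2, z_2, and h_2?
x_1 = 8, y_1 = 11, z_1 = 4, x_2 = 13, y_2 = 14, z_2 = 4, h_2 = 4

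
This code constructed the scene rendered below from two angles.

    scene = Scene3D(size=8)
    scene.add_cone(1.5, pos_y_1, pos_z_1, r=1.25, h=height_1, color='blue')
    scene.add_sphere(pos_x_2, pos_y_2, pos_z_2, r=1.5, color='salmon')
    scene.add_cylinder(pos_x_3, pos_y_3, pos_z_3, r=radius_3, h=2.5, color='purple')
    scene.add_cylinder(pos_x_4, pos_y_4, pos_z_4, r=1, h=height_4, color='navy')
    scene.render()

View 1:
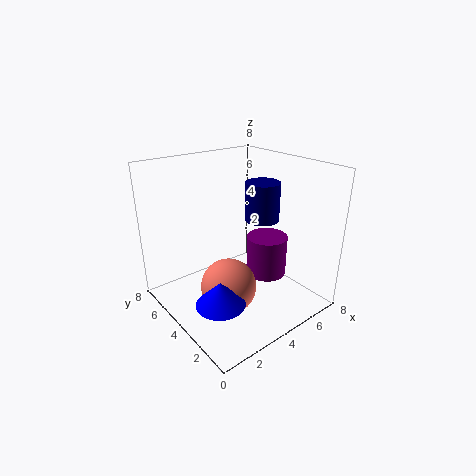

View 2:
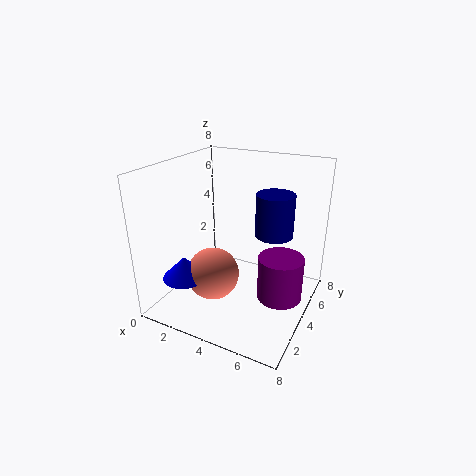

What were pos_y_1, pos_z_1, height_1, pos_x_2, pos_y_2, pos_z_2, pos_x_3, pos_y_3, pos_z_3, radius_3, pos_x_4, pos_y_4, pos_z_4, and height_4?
pos_y_1 = 2.25, pos_z_1 = 1.75, height_1 = 1.25, pos_x_2 = 2.75, pos_y_2 = 3.25, pos_z_2 = 1.75, pos_x_3 = 6.5, pos_y_3 = 4.25, pos_z_3 = 0.75, radius_3 = 1.25, pos_x_4 = 6, pos_y_4 = 4.25, pos_z_4 = 4.5, height_4 = 2.25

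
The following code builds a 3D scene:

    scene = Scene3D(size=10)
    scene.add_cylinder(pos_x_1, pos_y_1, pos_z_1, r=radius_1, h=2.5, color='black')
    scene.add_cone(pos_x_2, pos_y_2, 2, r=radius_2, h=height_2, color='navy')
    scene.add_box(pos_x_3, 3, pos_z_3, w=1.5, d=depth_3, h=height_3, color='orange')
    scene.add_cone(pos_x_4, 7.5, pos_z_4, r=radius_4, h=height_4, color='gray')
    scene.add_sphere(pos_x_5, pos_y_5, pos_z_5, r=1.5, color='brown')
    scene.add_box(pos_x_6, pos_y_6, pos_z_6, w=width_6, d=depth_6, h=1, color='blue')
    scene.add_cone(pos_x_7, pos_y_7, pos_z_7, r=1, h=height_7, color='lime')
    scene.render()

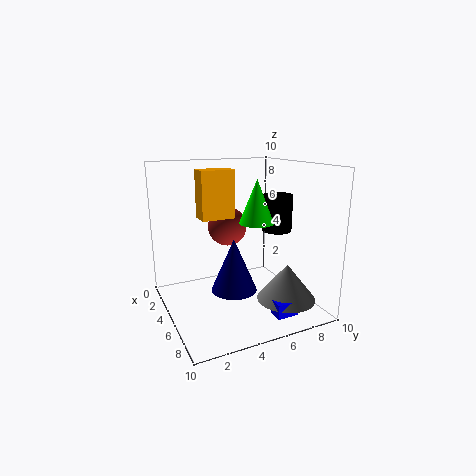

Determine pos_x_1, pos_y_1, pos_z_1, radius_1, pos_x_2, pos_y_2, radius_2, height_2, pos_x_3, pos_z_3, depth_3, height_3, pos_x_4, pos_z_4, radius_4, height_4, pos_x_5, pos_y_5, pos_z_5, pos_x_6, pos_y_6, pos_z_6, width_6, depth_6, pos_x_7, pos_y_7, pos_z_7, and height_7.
pos_x_1 = 6
pos_y_1 = 7.5
pos_z_1 = 5.5
radius_1 = 1
pos_x_2 = 6.5
pos_y_2 = 4
radius_2 = 1.5
height_2 = 3.5
pos_x_3 = 2
pos_z_3 = 6
depth_3 = 2.5
height_3 = 3.5
pos_x_4 = 7.5
pos_z_4 = 1
radius_4 = 2
height_4 = 2.5
pos_x_5 = 2
pos_y_5 = 5.5
pos_z_5 = 5
pos_x_6 = 8
pos_y_6 = 6
pos_z_6 = 0.5
width_6 = 1
depth_6 = 1.5
pos_x_7 = 8.5
pos_y_7 = 4.5
pos_z_7 = 7
height_7 = 2.5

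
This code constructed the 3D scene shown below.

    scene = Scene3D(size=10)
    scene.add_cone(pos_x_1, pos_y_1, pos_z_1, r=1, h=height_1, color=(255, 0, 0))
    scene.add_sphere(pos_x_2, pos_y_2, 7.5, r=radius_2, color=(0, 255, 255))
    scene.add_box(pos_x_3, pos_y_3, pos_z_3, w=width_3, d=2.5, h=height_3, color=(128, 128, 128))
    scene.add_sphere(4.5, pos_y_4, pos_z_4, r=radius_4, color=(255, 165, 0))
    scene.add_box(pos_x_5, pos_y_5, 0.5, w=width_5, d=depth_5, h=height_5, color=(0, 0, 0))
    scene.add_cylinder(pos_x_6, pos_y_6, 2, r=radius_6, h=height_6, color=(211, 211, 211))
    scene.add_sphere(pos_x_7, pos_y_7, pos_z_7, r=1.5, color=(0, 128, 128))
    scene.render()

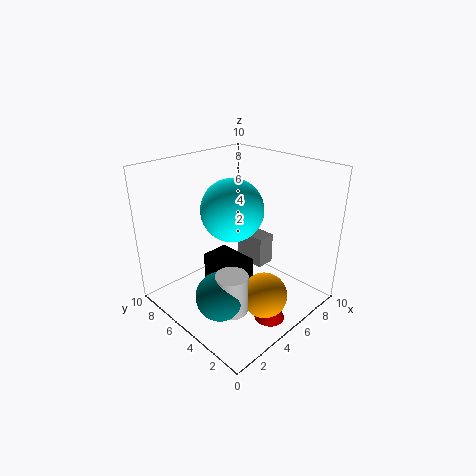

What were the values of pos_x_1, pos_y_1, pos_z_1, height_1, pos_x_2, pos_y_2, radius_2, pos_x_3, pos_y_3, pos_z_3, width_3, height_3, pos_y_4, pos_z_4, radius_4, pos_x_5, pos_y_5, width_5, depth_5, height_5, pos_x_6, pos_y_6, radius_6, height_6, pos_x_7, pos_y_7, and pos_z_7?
pos_x_1 = 4.5, pos_y_1 = 1.5, pos_z_1 = 0.5, height_1 = 2.5, pos_x_2 = 4, pos_y_2 = 4.5, radius_2 = 2, pos_x_3 = 8, pos_y_3 = 5.5, pos_z_3 = 1, width_3 = 1.5, height_3 = 2.5, pos_y_4 = 2, pos_z_4 = 2, radius_4 = 1.5, pos_x_5 = 3.5, pos_y_5 = 4, width_5 = 2, depth_5 = 3, height_5 = 3, pos_x_6 = 2, pos_y_6 = 2.5, radius_6 = 1, height_6 = 2.5, pos_x_7 = 1.5, pos_y_7 = 3, pos_z_7 = 3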